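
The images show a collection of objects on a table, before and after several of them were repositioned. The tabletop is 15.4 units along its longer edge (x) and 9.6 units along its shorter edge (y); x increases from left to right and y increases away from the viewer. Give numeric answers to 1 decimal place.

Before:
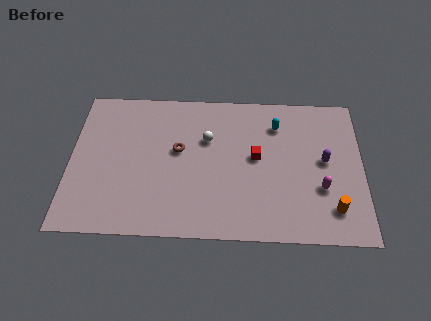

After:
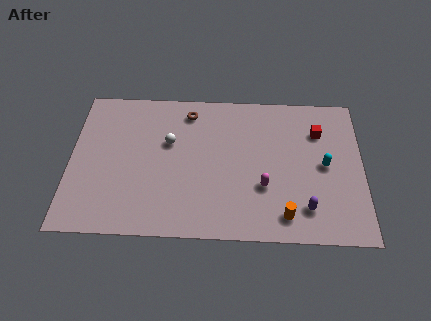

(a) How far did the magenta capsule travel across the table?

3.0

From (13.2, 3.3) to (10.2, 3.3), the magenta capsule covered √(3.0² + 0.0²) ≈ 3.0 units.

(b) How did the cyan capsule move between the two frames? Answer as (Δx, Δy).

(2.5, -2.6)

The cyan capsule was at about (10.9, 7.4) and moved to about (13.4, 4.8).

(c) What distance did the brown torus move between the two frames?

2.6

The brown torus moved from about (5.7, 5.5) to (6.2, 8.1), a distance of √(0.5² + 2.6²) ≈ 2.6.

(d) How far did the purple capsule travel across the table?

3.3

The purple capsule moved from about (13.4, 5.1) to (12.4, 2.0), a distance of √(1.0² + 3.1²) ≈ 3.3.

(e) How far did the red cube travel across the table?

3.8

From (9.8, 5.2) to (13.1, 7.0), the red cube covered √(3.3² + 1.8²) ≈ 3.8 units.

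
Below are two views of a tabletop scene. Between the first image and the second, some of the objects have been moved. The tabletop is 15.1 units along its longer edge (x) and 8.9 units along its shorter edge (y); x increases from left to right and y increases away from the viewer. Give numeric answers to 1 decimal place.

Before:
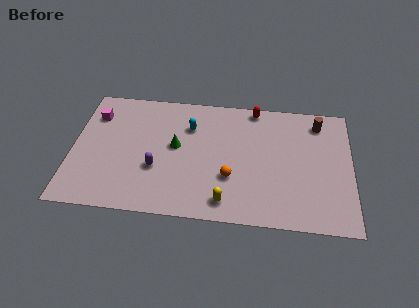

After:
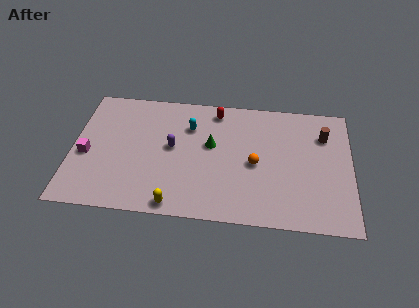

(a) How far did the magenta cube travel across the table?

2.9

From (1.1, 6.7) to (0.8, 3.8), the magenta cube covered √(0.3² + 2.9²) ≈ 2.9 units.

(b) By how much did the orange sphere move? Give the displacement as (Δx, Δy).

(1.3, 1.1)

From the two frames, the orange sphere sits at roughly (8.6, 3.0) before and (9.9, 4.1) after.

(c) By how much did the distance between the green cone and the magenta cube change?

+2.0

They were about 4.8 units apart before and 6.8 after — 2.0 units further apart.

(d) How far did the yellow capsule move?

2.7

The yellow capsule was near (8.4, 1.3) before and (5.7, 0.8) after, so it travelled √(2.7² + 0.5²) ≈ 2.7 units.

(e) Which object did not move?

the cyan capsule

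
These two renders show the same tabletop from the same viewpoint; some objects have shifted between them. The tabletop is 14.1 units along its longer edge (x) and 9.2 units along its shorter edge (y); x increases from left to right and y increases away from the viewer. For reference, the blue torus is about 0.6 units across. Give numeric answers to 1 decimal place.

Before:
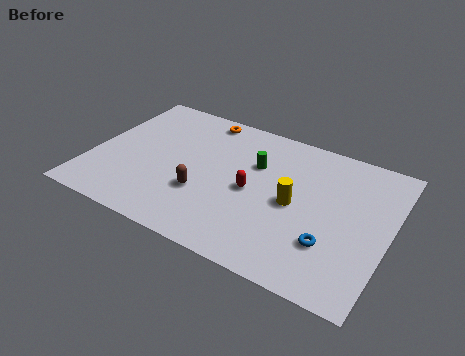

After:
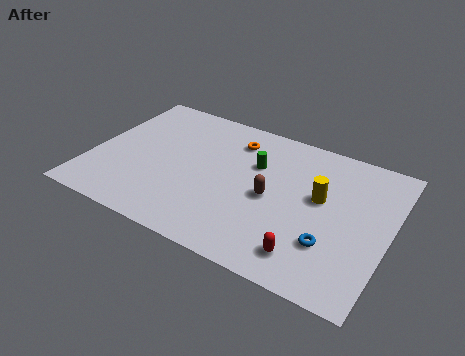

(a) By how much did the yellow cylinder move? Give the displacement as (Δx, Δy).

(1.1, 0.9)

The yellow cylinder started near (9.7, 4.4) and ended near (10.8, 5.3).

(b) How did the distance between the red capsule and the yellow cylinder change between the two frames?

+1.7

They were about 2.0 units apart before and 3.7 after — 1.7 units further apart.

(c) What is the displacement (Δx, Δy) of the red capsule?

(3.0, -2.7)

The red capsule started near (7.7, 4.3) and ended near (10.7, 1.6).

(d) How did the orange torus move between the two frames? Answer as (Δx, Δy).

(1.7, -0.9)

The orange torus was at about (4.7, 8.2) and moved to about (6.4, 7.3).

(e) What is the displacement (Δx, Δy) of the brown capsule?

(3.1, 1.2)

From the two frames, the brown capsule sits at roughly (5.5, 3.1) before and (8.6, 4.3) after.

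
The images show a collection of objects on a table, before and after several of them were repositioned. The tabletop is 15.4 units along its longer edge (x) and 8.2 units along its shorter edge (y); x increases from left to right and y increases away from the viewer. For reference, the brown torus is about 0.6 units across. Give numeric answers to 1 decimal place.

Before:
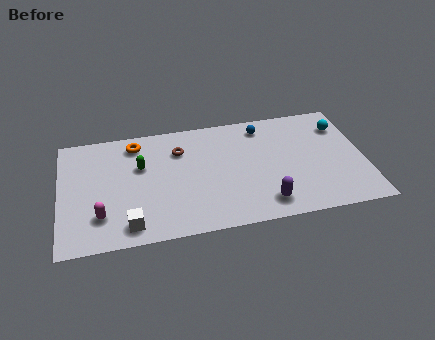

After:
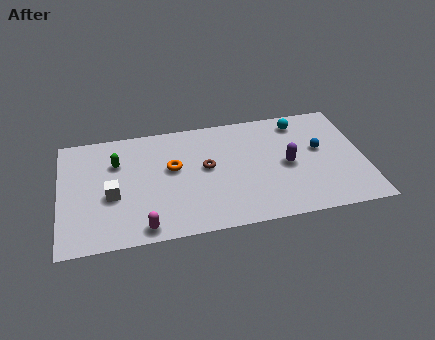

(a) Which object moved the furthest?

the blue sphere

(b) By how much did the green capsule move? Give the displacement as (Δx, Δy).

(-1.2, 0.5)

The green capsule started near (4.1, 5.2) and ended near (2.9, 5.7).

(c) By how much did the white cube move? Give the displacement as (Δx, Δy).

(-0.8, 2.2)

The white cube was at about (3.4, 1.2) and moved to about (2.6, 3.4).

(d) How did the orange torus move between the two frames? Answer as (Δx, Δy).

(1.8, -2.1)

The orange torus started near (3.9, 6.9) and ended near (5.7, 4.8).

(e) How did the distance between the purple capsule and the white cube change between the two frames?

+2.1

Before: roughly 6.8 units apart; after: 8.9. That's 2.1 units further apart.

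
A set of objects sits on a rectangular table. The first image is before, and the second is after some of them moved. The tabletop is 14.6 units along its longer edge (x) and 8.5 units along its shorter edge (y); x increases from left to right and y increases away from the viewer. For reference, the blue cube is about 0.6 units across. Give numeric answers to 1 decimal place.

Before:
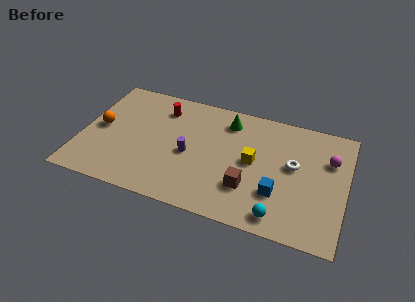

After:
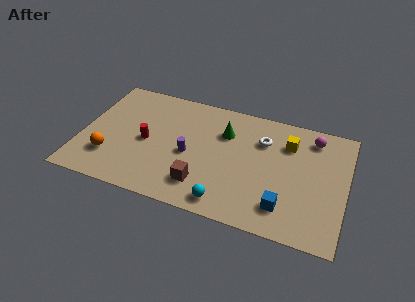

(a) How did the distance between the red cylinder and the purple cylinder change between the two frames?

-1.0

Before: roughly 3.4 units apart; after: 2.4. That's 1.0 units closer together.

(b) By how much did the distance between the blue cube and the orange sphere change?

-0.4

The distance was about 10.1 in the first image and 9.7 in the second, so they moved 0.4 units closer together.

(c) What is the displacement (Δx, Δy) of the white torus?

(-1.8, 1.3)

From the two frames, the white torus sits at roughly (11.7, 4.8) before and (9.9, 6.1) after.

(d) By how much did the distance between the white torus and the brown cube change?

+1.9

Before: roughly 3.3 units apart; after: 5.2. That's 1.9 units further apart.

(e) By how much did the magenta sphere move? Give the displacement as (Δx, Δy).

(-1.0, 1.3)

From the two frames, the magenta sphere sits at roughly (13.6, 5.8) before and (12.6, 7.1) after.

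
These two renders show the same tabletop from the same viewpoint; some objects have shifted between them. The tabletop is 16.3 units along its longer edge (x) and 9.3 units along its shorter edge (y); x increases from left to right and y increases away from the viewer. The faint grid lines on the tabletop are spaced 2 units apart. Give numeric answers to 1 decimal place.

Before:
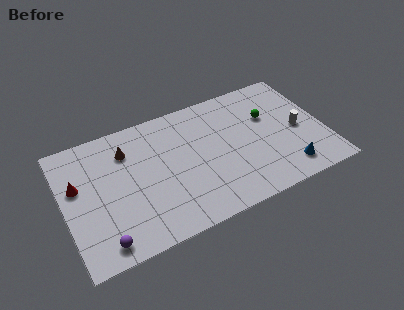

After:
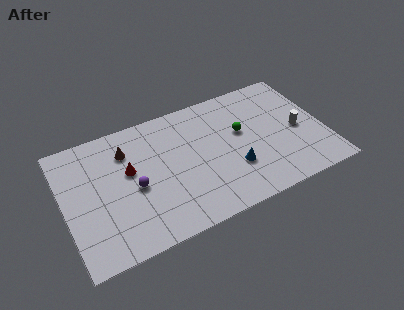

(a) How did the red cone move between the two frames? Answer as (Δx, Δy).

(3.2, -0.2)

From the two frames, the red cone sits at roughly (0.9, 5.7) before and (4.1, 5.5) after.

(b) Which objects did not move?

the white cylinder and the brown cone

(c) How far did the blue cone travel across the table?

3.5

From (13.6, 1.6) to (10.4, 3.0), the blue cone covered √(3.2² + 1.4²) ≈ 3.5 units.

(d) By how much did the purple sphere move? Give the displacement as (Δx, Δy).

(2.3, 3.0)

The purple sphere was at about (2.0, 1.2) and moved to about (4.3, 4.2).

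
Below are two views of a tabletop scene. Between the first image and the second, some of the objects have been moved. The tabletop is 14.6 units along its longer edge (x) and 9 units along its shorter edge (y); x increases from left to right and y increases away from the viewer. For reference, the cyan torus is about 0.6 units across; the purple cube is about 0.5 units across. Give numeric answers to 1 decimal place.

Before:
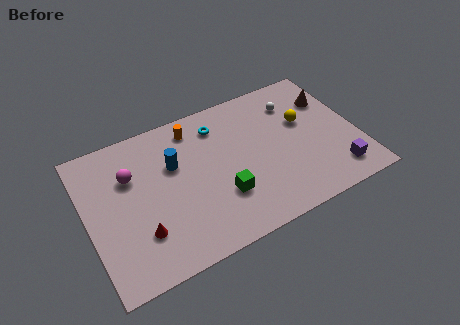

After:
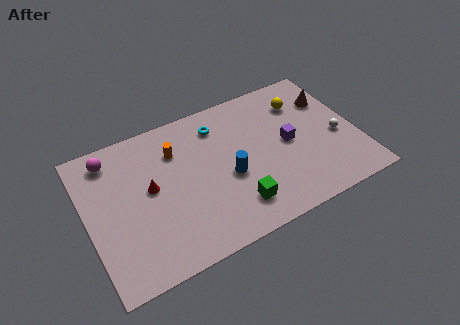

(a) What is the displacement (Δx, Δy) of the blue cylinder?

(2.7, -2.0)

From the two frames, the blue cylinder sits at roughly (4.8, 5.8) before and (7.5, 3.8) after.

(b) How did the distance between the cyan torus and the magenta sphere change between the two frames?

+0.8

The distance was about 5.0 in the first image and 5.8 in the second, so they moved 0.8 units further apart.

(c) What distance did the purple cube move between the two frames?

3.6

The purple cube was near (13.1, 1.6) before and (10.9, 4.5) after, so it travelled √(2.2² + 2.9²) ≈ 3.6 units.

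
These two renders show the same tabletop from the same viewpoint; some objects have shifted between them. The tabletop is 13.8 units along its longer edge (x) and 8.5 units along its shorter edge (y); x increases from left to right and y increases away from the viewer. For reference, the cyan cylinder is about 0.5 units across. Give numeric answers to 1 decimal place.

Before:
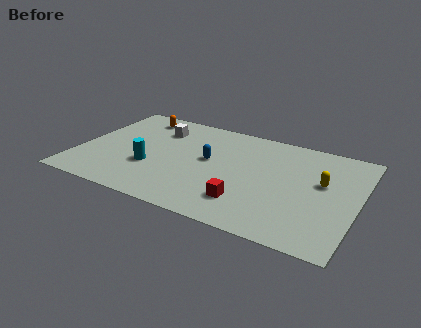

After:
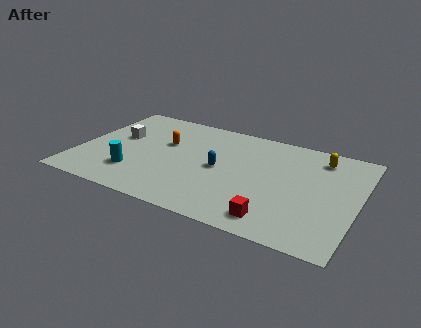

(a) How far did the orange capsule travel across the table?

2.5

The orange capsule was near (2.4, 7.2) before and (4.1, 5.3) after, so it travelled √(1.7² + 1.9²) ≈ 2.5 units.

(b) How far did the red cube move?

1.7

The red cube moved from about (8.6, 2.0) to (10.1, 1.3), a distance of √(1.5² + 0.7²) ≈ 1.7.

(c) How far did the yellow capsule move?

2.0

From (12.0, 5.0) to (11.7, 7.0), the yellow capsule covered √(0.3² + 2.0²) ≈ 2.0 units.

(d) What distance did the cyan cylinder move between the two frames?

1.1

The cyan cylinder moved from about (3.7, 3.0) to (3.0, 2.2), a distance of √(0.7² + 0.8²) ≈ 1.1.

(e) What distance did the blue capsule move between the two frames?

0.8

From (6.4, 4.7) to (7.0, 4.2), the blue capsule covered √(0.6² + 0.5²) ≈ 0.8 units.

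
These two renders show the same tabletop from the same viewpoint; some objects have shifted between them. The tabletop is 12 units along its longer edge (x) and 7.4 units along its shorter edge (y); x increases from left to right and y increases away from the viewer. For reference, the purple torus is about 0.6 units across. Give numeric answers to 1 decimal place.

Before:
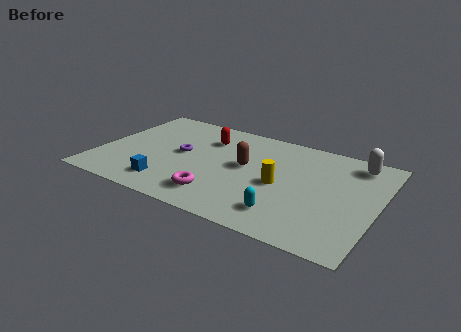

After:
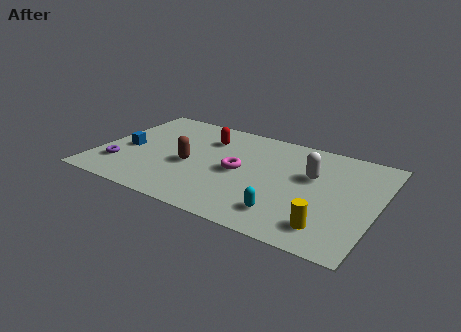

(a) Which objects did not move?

the cyan capsule and the red capsule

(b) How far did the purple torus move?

3.1

The purple torus moved from about (3.5, 3.9) to (1.1, 1.9), a distance of √(2.4² + 2.0²) ≈ 3.1.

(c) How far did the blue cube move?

2.8

From (3.3, 1.4) to (1.2, 3.3), the blue cube covered √(2.1² + 1.9²) ≈ 2.8 units.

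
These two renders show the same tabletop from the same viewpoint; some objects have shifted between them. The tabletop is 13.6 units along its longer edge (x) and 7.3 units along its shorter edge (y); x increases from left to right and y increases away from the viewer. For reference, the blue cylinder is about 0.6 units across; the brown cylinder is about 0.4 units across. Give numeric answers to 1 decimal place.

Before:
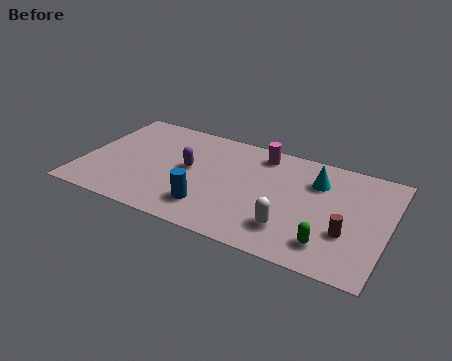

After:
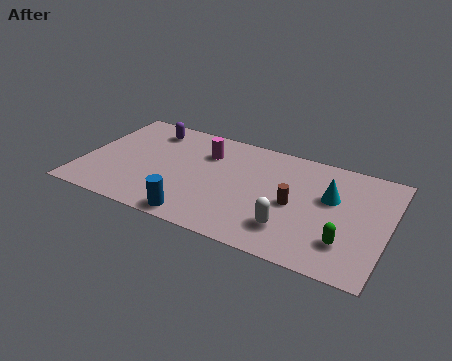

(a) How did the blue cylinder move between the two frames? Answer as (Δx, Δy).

(-0.4, -0.9)

The blue cylinder was at about (5.9, 1.7) and moved to about (5.5, 0.8).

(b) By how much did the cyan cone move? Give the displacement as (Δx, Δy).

(0.7, -0.8)

From the two frames, the cyan cone sits at roughly (10.3, 5.3) before and (11.0, 4.5) after.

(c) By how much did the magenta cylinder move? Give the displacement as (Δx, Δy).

(-2.4, -0.9)

From the two frames, the magenta cylinder sits at roughly (7.7, 6.2) before and (5.3, 5.3) after.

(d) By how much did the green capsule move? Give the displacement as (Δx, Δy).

(0.7, 0.4)

From the two frames, the green capsule sits at roughly (11.2, 1.5) before and (11.9, 1.9) after.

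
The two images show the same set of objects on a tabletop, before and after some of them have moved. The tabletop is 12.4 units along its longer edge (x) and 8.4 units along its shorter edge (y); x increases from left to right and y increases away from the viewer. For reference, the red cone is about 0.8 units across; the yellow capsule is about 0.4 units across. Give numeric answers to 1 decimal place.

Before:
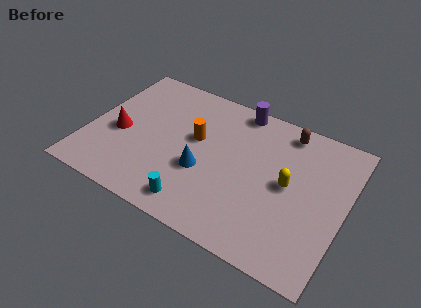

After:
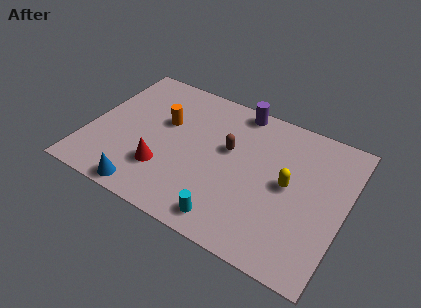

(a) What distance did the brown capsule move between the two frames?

3.4

From (9.2, 7.3) to (6.7, 5.0), the brown capsule covered √(2.5² + 2.3²) ≈ 3.4 units.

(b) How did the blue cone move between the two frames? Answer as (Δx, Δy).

(-2.4, -2.4)

From the two frames, the blue cone sits at roughly (5.7, 3.2) before and (3.3, 0.8) after.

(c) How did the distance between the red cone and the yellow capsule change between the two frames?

-2.1

Before: roughly 8.2 units apart; after: 6.1. That's 2.1 units closer together.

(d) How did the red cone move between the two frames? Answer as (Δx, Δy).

(2.4, -1.2)

The red cone started near (1.5, 3.6) and ended near (3.9, 2.4).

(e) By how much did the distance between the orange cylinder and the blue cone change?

+2.6

Before: roughly 1.8 units apart; after: 4.4. That's 2.6 units further apart.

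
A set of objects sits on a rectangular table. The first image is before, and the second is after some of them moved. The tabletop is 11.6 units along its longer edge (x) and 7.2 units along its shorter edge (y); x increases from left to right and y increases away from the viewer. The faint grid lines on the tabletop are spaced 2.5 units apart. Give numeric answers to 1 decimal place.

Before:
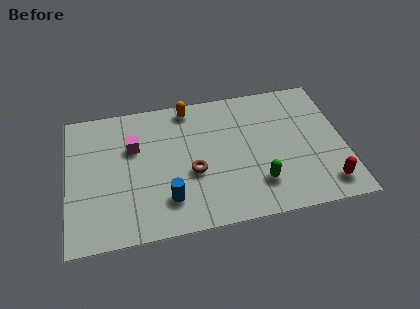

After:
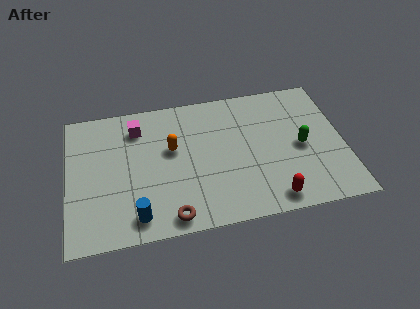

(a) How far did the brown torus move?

2.3

From (5.2, 2.9) to (4.2, 0.8), the brown torus covered √(1.0² + 2.1²) ≈ 2.3 units.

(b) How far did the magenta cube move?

1.0

The magenta cube moved from about (2.8, 4.7) to (3.0, 5.7), a distance of √(0.2² + 1.0²) ≈ 1.0.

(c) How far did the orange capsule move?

2.2

The orange capsule was near (5.2, 6.4) before and (4.4, 4.3) after, so it travelled √(0.8² + 2.1²) ≈ 2.2 units.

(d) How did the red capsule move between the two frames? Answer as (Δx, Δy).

(-2.3, -0.3)

From the two frames, the red capsule sits at roughly (10.7, 1.2) before and (8.4, 0.9) after.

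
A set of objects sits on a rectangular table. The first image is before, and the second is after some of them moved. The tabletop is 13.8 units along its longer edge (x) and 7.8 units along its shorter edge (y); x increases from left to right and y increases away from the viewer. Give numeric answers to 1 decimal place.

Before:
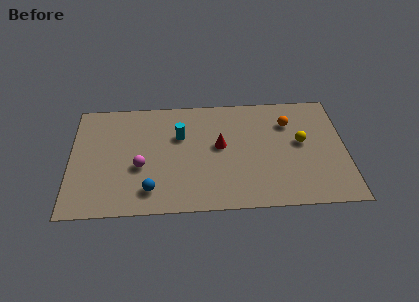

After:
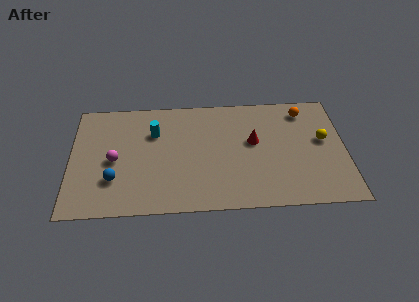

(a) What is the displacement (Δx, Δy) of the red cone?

(1.7, 0.2)

From the two frames, the red cone sits at roughly (7.5, 4.3) before and (9.2, 4.5) after.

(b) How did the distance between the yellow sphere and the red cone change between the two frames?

-0.6

They were about 4.1 units apart before and 3.5 after — 0.6 units closer together.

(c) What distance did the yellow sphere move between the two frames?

1.1

From (11.6, 4.3) to (12.7, 4.4), the yellow sphere covered √(1.1² + 0.1²) ≈ 1.1 units.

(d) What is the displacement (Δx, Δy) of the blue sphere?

(-1.8, 0.8)

From the two frames, the blue sphere sits at roughly (4.0, 1.5) before and (2.2, 2.3) after.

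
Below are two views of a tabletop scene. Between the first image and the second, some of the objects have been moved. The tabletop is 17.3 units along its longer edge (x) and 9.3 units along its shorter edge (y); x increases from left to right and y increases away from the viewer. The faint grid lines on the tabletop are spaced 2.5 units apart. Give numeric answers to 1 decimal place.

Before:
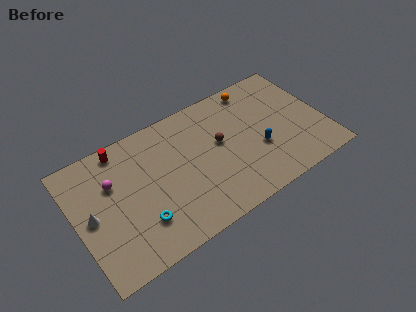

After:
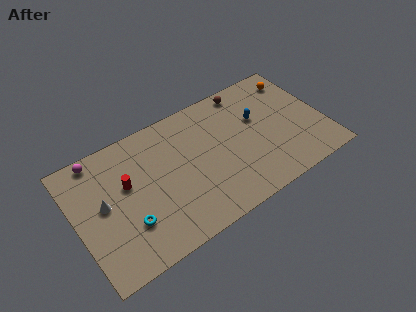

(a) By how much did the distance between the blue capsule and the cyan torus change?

+1.5

They were about 8.6 units apart before and 10.1 after — 1.5 units further apart.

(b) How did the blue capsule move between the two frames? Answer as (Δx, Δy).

(0.3, 2.3)

The blue capsule started near (12.6, 3.5) and ended near (12.9, 5.8).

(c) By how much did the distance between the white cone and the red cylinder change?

-2.7

Before: roughly 4.5 units apart; after: 1.8. That's 2.7 units closer together.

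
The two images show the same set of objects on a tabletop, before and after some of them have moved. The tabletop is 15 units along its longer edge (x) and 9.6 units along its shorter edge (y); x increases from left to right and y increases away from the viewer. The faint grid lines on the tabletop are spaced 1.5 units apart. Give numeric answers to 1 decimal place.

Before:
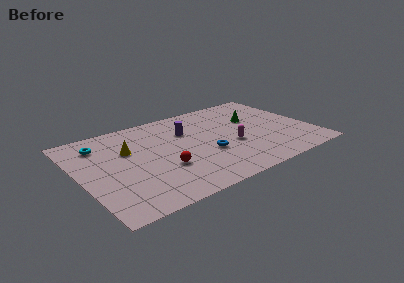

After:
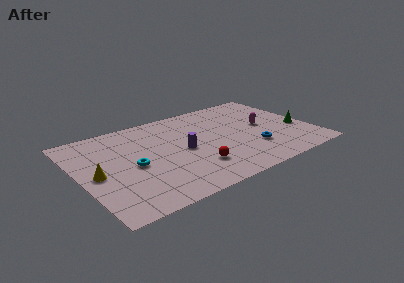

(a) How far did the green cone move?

3.5

The green cone moved from about (11.6, 6.1) to (14.2, 3.7), a distance of √(2.6² + 2.4²) ≈ 3.5.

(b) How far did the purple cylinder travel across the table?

2.1

The purple cylinder was near (7.2, 6.6) before and (6.6, 4.6) after, so it travelled √(0.6² + 2.0²) ≈ 2.1 units.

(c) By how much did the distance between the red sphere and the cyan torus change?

-1.3

The distance was about 5.5 in the first image and 4.2 in the second, so they moved 1.3 units closer together.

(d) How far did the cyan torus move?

3.6

The cyan torus moved from about (1.7, 7.6) to (3.3, 4.4), a distance of √(1.6² + 3.2²) ≈ 3.6.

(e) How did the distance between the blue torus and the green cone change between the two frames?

-1.0

Before: roughly 4.4 units apart; after: 3.4. That's 1.0 units closer together.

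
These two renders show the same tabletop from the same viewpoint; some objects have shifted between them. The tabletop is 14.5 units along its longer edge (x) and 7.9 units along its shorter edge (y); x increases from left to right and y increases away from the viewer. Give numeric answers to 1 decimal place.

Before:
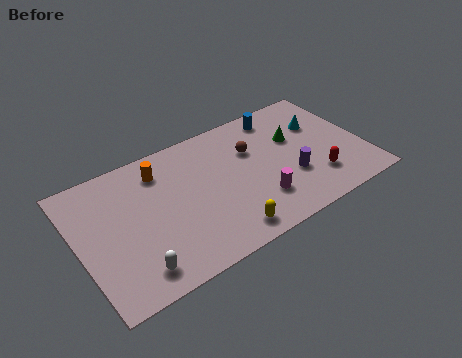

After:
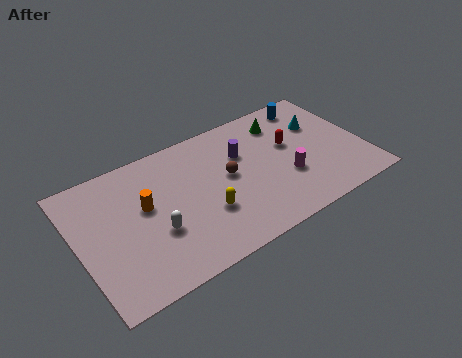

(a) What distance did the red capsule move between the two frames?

2.8

The red capsule moved from about (11.8, 2.0) to (10.9, 4.7), a distance of √(0.9² + 2.7²) ≈ 2.8.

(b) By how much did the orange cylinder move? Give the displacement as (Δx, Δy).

(-1.0, -1.7)

From the two frames, the orange cylinder sits at roughly (4.4, 6.3) before and (3.4, 4.6) after.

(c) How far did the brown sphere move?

1.7

The brown sphere moved from about (9.0, 5.3) to (7.6, 4.3), a distance of √(1.4² + 1.0²) ≈ 1.7.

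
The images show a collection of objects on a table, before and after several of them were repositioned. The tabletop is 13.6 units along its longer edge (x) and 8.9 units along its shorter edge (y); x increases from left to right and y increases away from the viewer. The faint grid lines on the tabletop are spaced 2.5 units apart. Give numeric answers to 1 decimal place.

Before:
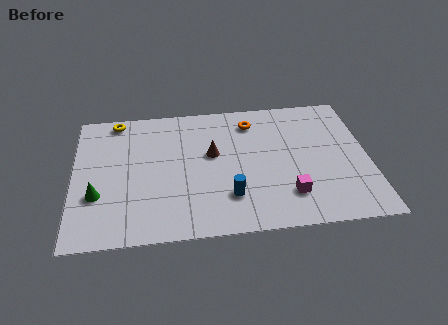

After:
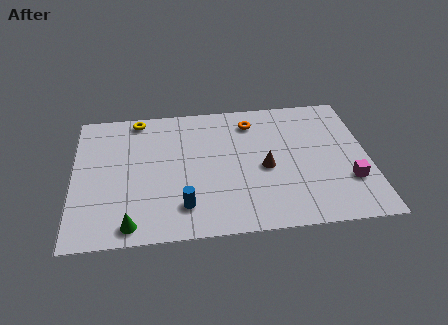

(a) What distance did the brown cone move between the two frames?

2.7

The brown cone moved from about (6.4, 5.2) to (8.8, 4.0), a distance of √(2.4² + 1.2²) ≈ 2.7.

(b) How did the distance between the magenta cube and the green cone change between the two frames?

+1.4

Before: roughly 8.7 units apart; after: 10.1. That's 1.4 units further apart.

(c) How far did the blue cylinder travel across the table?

2.1

The blue cylinder moved from about (7.1, 2.3) to (5.0, 1.9), a distance of √(2.1² + 0.4²) ≈ 2.1.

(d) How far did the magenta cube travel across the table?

2.9

From (9.8, 2.1) to (12.6, 2.7), the magenta cube covered √(2.8² + 0.6²) ≈ 2.9 units.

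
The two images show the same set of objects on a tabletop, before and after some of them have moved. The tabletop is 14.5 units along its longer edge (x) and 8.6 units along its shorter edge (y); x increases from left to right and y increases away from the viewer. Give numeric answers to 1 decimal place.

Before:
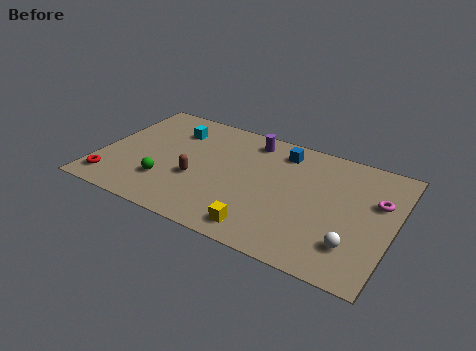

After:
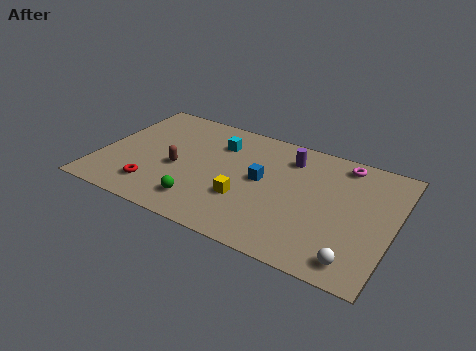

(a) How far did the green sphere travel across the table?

2.0

The green sphere moved from about (3.5, 2.4) to (5.4, 1.7), a distance of √(1.9² + 0.7²) ≈ 2.0.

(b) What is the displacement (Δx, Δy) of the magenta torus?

(-1.9, 2.0)

From the two frames, the magenta torus sits at roughly (13.6, 5.5) before and (11.7, 7.5) after.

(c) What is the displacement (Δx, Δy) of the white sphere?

(0.2, -0.9)

The white sphere started near (12.8, 2.1) and ended near (13.0, 1.2).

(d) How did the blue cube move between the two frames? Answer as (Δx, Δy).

(-0.7, -2.5)

The blue cube started near (8.7, 7.1) and ended near (8.0, 4.6).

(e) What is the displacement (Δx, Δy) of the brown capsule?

(-1.0, 0.4)

From the two frames, the brown capsule sits at roughly (4.9, 3.3) before and (3.9, 3.7) after.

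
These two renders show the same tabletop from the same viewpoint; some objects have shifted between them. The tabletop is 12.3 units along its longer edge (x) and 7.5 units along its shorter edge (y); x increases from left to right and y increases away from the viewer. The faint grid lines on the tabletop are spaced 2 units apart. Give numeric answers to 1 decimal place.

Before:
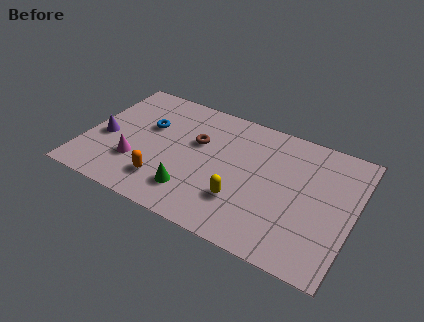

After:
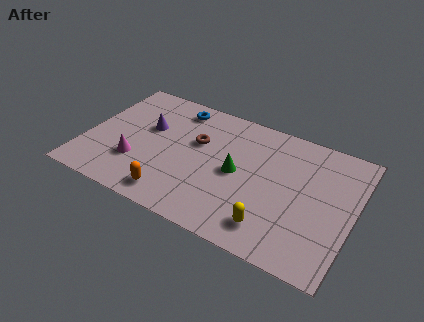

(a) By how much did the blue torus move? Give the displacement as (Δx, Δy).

(1.1, 1.7)

The blue torus was at about (2.7, 4.7) and moved to about (3.8, 6.4).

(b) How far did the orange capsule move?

0.8

The orange capsule was near (3.9, 1.7) before and (4.4, 1.1) after, so it travelled √(0.5² + 0.6²) ≈ 0.8 units.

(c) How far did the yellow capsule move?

1.7

The yellow capsule was near (7.4, 2.2) before and (8.9, 1.4) after, so it travelled √(1.5² + 0.8²) ≈ 1.7 units.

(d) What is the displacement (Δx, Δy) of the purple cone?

(1.8, 1.4)

The purple cone started near (0.9, 3.2) and ended near (2.7, 4.6).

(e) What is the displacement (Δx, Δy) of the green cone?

(1.8, 2.0)

The green cone started near (5.2, 1.7) and ended near (7.0, 3.7).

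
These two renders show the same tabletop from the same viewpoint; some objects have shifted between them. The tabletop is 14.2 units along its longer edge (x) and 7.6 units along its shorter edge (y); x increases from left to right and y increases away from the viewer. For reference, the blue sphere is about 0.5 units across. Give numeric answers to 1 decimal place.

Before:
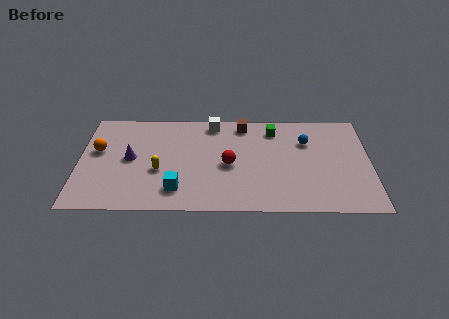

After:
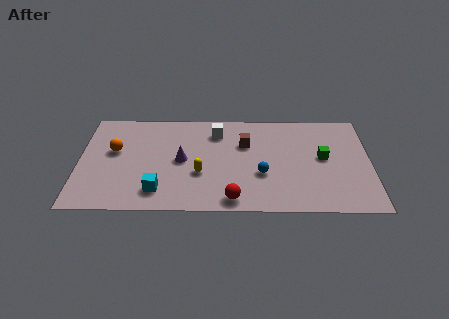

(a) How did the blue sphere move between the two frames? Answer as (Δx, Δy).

(-2.2, -2.5)

The blue sphere started near (11.1, 5.3) and ended near (8.9, 2.8).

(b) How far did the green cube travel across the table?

3.2

The green cube moved from about (9.5, 6.2) to (11.9, 4.1), a distance of √(2.4² + 2.1²) ≈ 3.2.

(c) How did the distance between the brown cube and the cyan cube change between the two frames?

-0.4

Before: roughly 5.9 units apart; after: 5.5. That's 0.4 units closer together.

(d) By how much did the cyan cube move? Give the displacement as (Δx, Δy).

(-0.9, -0.1)

From the two frames, the cyan cube sits at roughly (4.8, 1.6) before and (3.9, 1.5) after.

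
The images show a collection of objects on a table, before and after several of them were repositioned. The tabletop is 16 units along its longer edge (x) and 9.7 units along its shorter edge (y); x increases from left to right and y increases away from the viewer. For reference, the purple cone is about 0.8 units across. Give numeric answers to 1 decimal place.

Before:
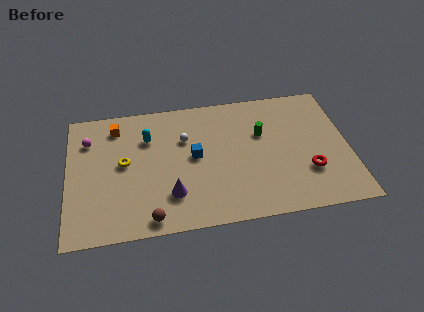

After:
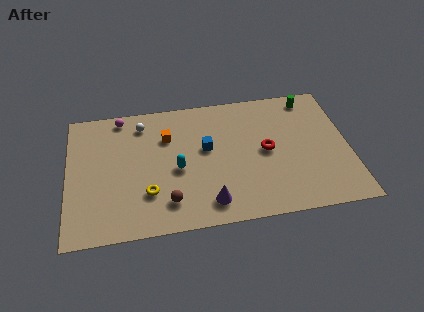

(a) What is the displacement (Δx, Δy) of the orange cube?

(2.9, -1.2)

From the two frames, the orange cube sits at roughly (2.8, 8.0) before and (5.7, 6.8) after.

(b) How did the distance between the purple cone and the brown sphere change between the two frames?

+0.4

Before: roughly 1.9 units apart; after: 2.3. That's 0.4 units further apart.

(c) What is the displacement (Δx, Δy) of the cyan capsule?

(1.6, -2.6)

The cyan capsule started near (4.6, 6.9) and ended near (6.2, 4.3).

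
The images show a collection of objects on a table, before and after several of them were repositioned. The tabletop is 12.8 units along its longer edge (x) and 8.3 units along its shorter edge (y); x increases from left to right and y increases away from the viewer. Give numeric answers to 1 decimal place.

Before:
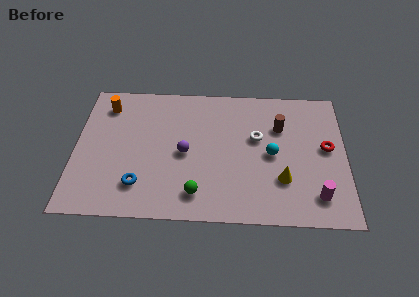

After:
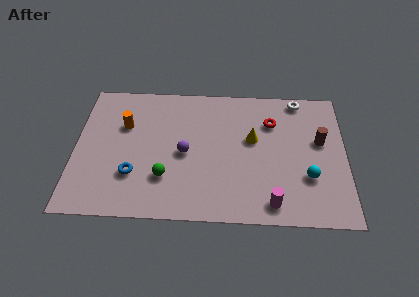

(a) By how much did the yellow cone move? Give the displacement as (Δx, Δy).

(-1.4, 2.4)

The yellow cone was at about (9.8, 2.5) and moved to about (8.4, 4.9).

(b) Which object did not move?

the purple sphere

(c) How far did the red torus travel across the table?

3.0

The red torus was near (11.9, 4.5) before and (9.3, 6.0) after, so it travelled √(2.6² + 1.5²) ≈ 3.0 units.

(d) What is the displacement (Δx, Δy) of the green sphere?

(-1.5, 0.9)

From the two frames, the green sphere sits at roughly (5.8, 1.5) before and (4.3, 2.4) after.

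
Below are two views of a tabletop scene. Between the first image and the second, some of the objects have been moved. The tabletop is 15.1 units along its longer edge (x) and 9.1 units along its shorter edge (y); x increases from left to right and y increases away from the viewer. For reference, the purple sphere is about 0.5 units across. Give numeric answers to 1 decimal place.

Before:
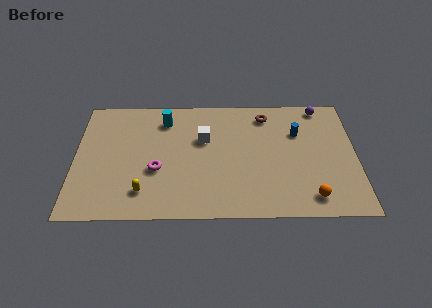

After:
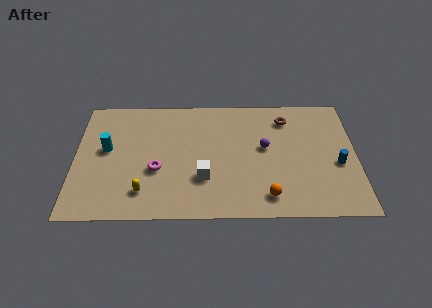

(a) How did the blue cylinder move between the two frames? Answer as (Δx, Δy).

(2.1, -2.4)

The blue cylinder was at about (12.0, 6.2) and moved to about (14.1, 3.8).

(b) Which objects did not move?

the yellow capsule and the magenta torus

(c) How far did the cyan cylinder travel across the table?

3.8

The cyan cylinder moved from about (4.8, 7.3) to (1.7, 5.1), a distance of √(3.1² + 2.2²) ≈ 3.8.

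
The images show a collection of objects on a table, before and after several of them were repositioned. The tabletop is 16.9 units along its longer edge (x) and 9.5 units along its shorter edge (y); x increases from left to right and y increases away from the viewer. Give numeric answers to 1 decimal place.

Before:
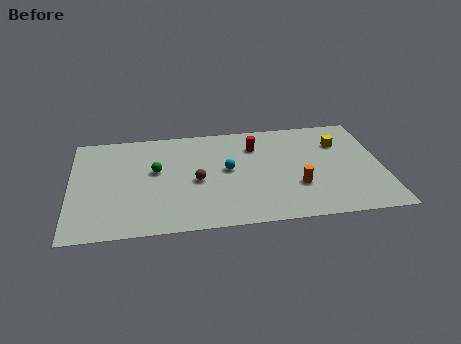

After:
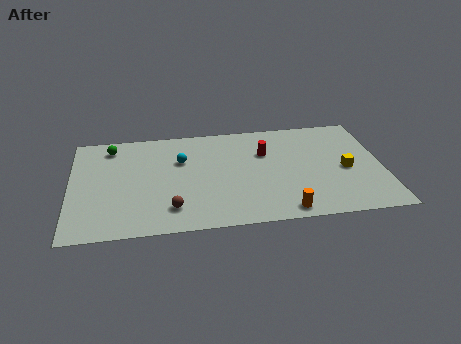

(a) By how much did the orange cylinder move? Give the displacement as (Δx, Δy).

(-0.8, -2.1)

The orange cylinder started near (12.2, 3.1) and ended near (11.4, 1.0).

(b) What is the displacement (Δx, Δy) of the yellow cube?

(0.2, -2.5)

From the two frames, the yellow cube sits at roughly (14.7, 6.8) before and (14.9, 4.3) after.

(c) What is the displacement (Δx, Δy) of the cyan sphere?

(-2.5, 1.2)

The cyan sphere started near (8.5, 5.1) and ended near (6.0, 6.3).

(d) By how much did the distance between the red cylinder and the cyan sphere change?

+2.0

The distance was about 2.6 in the first image and 4.6 in the second, so they moved 2.0 units further apart.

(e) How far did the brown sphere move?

2.7

The brown sphere moved from about (6.8, 4.3) to (5.4, 2.0), a distance of √(1.4² + 2.3²) ≈ 2.7.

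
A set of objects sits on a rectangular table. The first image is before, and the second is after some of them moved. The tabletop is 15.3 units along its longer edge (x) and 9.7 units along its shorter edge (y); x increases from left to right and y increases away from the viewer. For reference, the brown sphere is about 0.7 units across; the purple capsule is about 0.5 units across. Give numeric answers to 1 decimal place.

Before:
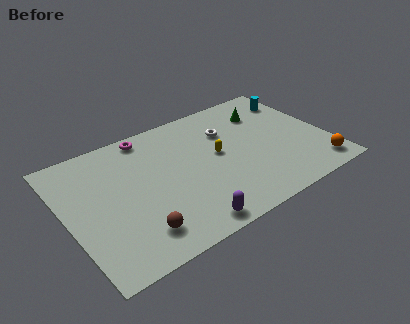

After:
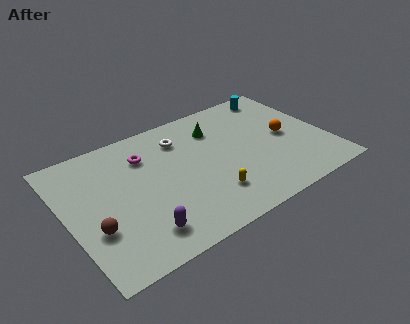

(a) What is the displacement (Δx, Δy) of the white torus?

(-2.7, 0.7)

From the two frames, the white torus sits at roughly (9.8, 6.8) before and (7.1, 7.5) after.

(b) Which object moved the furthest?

the orange sphere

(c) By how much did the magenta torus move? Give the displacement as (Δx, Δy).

(-0.4, -1.5)

The magenta torus started near (5.3, 8.7) and ended near (4.9, 7.2).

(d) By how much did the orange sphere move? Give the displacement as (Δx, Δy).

(-1.2, 3.4)

The orange sphere was at about (14.2, 1.4) and moved to about (13.0, 4.8).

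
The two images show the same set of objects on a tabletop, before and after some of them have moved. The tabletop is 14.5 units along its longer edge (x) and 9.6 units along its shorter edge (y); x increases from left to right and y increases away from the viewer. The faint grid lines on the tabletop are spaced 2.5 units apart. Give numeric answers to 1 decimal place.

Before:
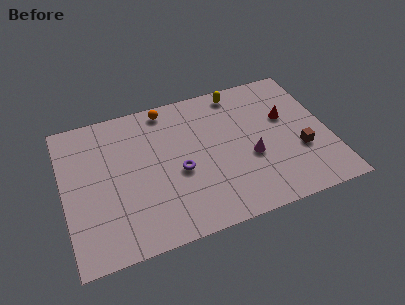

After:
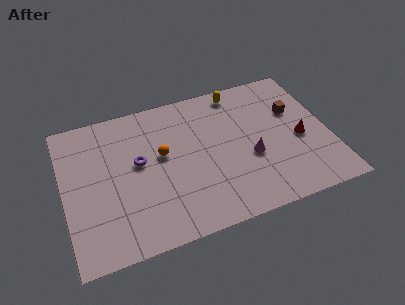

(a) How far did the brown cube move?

2.8

From (12.8, 3.4) to (12.8, 6.2), the brown cube covered √(0.0² + 2.8²) ≈ 2.8 units.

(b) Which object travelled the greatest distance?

the orange sphere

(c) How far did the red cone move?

1.8

The red cone moved from about (12.3, 5.9) to (12.9, 4.2), a distance of √(0.6² + 1.7²) ≈ 1.8.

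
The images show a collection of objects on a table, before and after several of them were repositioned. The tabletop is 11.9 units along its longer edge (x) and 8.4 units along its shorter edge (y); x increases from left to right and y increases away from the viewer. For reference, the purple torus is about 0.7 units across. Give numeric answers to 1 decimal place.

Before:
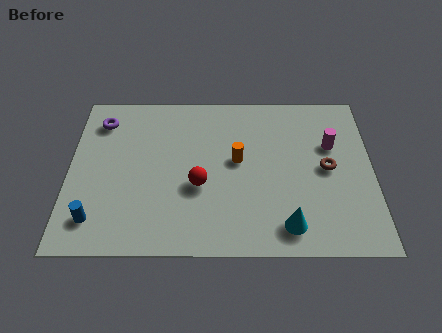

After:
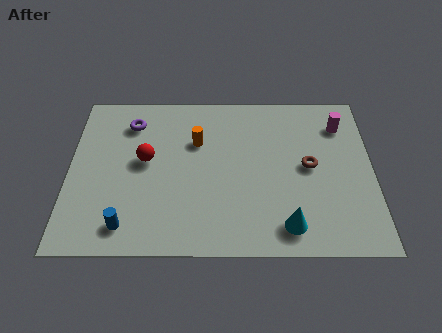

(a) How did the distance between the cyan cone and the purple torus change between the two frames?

-1.0

They were about 9.1 units apart before and 8.1 after — 1.0 units closer together.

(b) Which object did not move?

the cyan cone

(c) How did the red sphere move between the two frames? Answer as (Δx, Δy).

(-2.1, 1.3)

The red sphere started near (5.1, 3.3) and ended near (3.0, 4.6).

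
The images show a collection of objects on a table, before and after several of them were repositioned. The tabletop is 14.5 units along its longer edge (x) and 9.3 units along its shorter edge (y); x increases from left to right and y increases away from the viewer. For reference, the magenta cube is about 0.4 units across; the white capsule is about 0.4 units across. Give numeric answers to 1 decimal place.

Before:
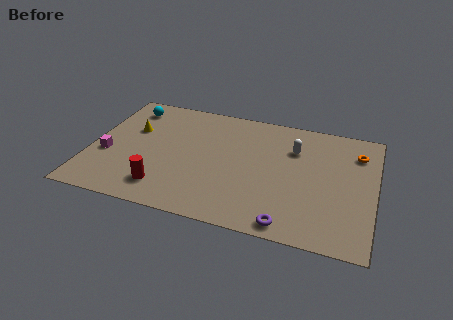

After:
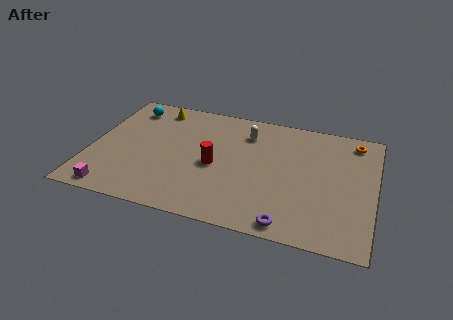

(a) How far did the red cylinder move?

3.4

The red cylinder moved from about (4.0, 1.8) to (6.4, 4.2), a distance of √(2.4² + 2.4²) ≈ 3.4.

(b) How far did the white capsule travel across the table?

2.6

The white capsule was near (10.3, 6.6) before and (7.8, 7.2) after, so it travelled √(2.5² + 0.6²) ≈ 2.6 units.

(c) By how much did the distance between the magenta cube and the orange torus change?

+0.7

The distance was about 13.1 in the first image and 13.8 in the second, so they moved 0.7 units further apart.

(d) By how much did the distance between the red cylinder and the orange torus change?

-3.0

They were about 10.9 units apart before and 7.9 after — 3.0 units closer together.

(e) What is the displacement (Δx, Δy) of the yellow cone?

(1.0, 2.1)

From the two frames, the yellow cone sits at roughly (2.0, 5.9) before and (3.0, 8.0) after.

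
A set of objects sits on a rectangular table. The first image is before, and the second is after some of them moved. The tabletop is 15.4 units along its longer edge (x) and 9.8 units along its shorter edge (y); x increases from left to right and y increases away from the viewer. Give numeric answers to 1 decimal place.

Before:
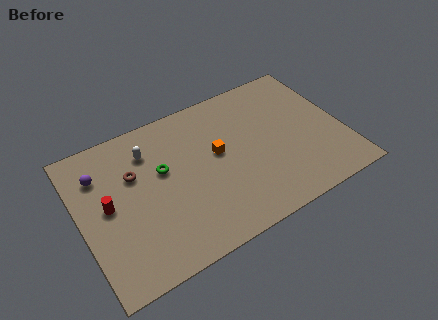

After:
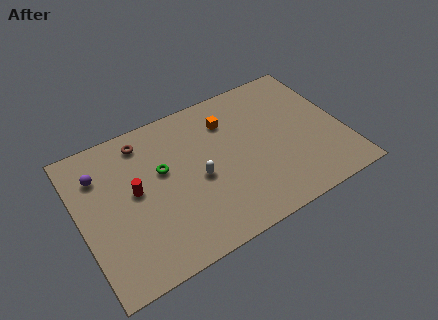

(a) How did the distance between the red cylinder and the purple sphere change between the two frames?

+0.5

The distance was about 2.2 in the first image and 2.7 in the second, so they moved 0.5 units further apart.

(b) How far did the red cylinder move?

1.6

From (1.6, 5.1) to (3.2, 5.3), the red cylinder covered √(1.6² + 0.2²) ≈ 1.6 units.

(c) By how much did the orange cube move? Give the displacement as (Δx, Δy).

(0.9, 1.9)

From the two frames, the orange cube sits at roughly (8.1, 5.5) before and (9.0, 7.4) after.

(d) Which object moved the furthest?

the white capsule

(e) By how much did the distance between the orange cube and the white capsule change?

-0.6

The distance was about 4.3 in the first image and 3.7 in the second, so they moved 0.6 units closer together.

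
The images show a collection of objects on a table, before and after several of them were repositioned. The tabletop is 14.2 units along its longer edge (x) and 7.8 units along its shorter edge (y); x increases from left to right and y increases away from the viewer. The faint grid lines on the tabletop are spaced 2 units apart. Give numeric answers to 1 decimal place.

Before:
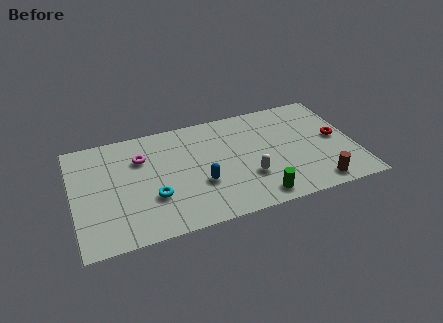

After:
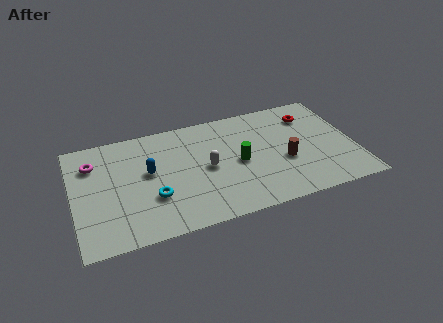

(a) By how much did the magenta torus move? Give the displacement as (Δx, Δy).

(-2.4, 0.3)

The magenta torus started near (3.5, 5.5) and ended near (1.1, 5.8).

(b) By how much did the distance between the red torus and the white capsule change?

+1.1

Before: roughly 4.8 units apart; after: 5.9. That's 1.1 units further apart.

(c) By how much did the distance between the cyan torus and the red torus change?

-0.5

Before: roughly 9.5 units apart; after: 9.0. That's 0.5 units closer together.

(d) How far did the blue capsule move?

3.0

From (6.3, 2.8) to (3.8, 4.4), the blue capsule covered √(2.5² + 1.6²) ≈ 3.0 units.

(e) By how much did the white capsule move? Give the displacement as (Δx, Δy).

(-2.0, 1.3)

From the two frames, the white capsule sits at roughly (8.7, 2.5) before and (6.7, 3.8) after.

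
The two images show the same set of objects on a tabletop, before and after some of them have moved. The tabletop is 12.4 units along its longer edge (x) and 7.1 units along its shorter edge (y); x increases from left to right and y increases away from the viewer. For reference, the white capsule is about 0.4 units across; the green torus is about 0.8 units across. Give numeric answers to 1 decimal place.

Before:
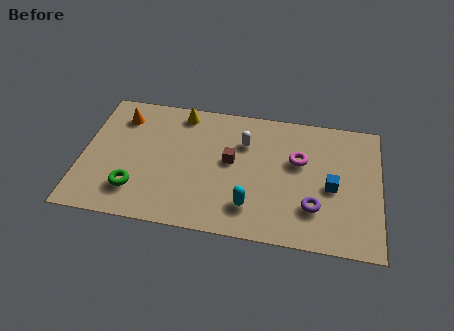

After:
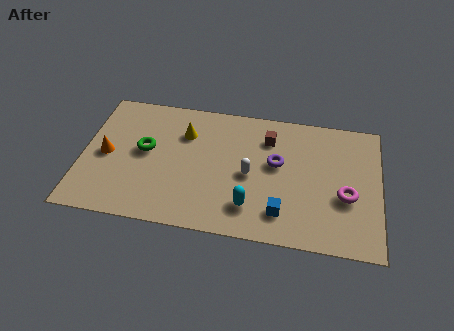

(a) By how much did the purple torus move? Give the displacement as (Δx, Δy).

(-1.6, 2.1)

The purple torus was at about (9.7, 2.0) and moved to about (8.1, 4.1).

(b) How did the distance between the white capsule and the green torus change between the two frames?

-1.1

The distance was about 5.5 in the first image and 4.4 in the second, so they moved 1.1 units closer together.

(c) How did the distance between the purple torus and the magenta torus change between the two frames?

+0.7

Before: roughly 2.5 units apart; after: 3.2. That's 0.7 units further apart.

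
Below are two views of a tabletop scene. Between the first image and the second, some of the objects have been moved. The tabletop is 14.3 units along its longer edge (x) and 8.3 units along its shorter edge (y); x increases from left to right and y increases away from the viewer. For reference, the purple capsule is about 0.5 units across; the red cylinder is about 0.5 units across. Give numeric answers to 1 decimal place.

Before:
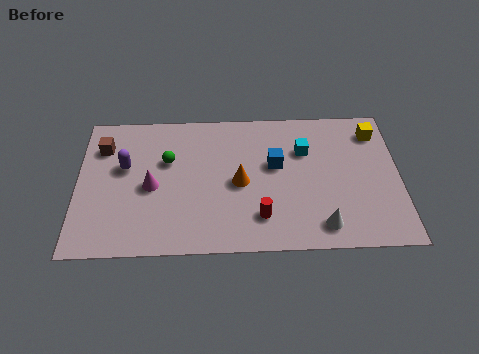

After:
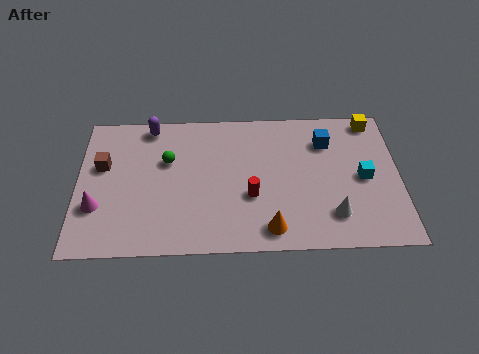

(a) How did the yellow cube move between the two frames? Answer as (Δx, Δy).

(-0.1, 0.7)

The yellow cube started near (13.3, 6.7) and ended near (13.2, 7.4).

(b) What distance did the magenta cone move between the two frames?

2.6

The magenta cone moved from about (3.3, 3.8) to (0.9, 2.7), a distance of √(2.4² + 1.1²) ≈ 2.6.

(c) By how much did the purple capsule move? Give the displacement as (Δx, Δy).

(1.1, 2.4)

From the two frames, the purple capsule sits at roughly (2.1, 5.0) before and (3.2, 7.4) after.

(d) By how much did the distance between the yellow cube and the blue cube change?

-2.4

They were about 4.8 units apart before and 2.4 after — 2.4 units closer together.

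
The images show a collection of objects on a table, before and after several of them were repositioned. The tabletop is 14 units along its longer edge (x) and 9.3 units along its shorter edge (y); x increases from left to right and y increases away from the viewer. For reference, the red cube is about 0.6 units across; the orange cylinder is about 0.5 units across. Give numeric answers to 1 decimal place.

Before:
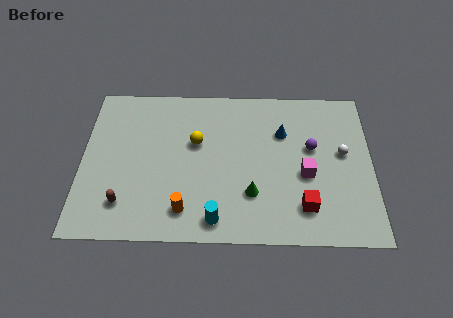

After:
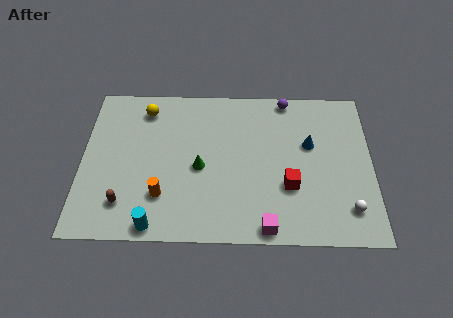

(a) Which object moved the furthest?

the magenta cube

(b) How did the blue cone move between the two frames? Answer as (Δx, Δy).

(1.3, -0.7)

The blue cone started near (9.7, 6.4) and ended near (11.0, 5.7).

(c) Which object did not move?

the brown capsule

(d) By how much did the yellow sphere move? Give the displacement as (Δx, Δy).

(-2.5, 2.0)

From the two frames, the yellow sphere sits at roughly (5.5, 5.7) before and (3.0, 7.7) after.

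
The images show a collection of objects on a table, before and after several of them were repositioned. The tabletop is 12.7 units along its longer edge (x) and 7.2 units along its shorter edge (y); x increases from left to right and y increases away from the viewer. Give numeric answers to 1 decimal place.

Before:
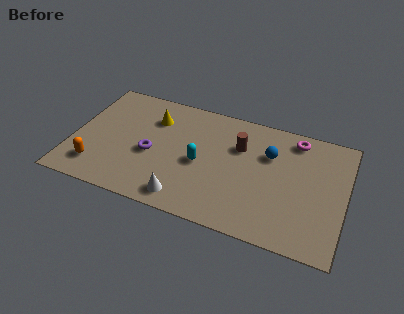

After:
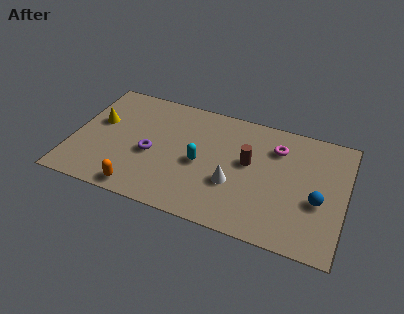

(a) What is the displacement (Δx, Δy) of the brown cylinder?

(0.5, -0.8)

The brown cylinder was at about (7.7, 4.9) and moved to about (8.2, 4.1).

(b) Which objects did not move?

the purple torus and the cyan capsule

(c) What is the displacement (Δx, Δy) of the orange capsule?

(2.1, -0.7)

The orange capsule started near (1.3, 1.5) and ended near (3.4, 0.8).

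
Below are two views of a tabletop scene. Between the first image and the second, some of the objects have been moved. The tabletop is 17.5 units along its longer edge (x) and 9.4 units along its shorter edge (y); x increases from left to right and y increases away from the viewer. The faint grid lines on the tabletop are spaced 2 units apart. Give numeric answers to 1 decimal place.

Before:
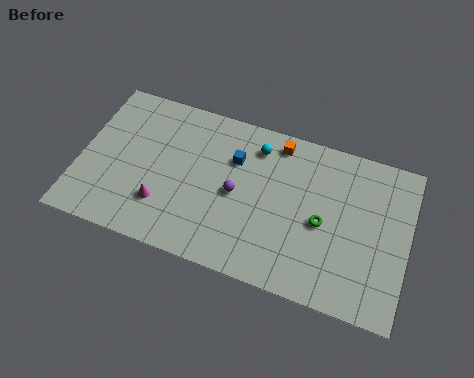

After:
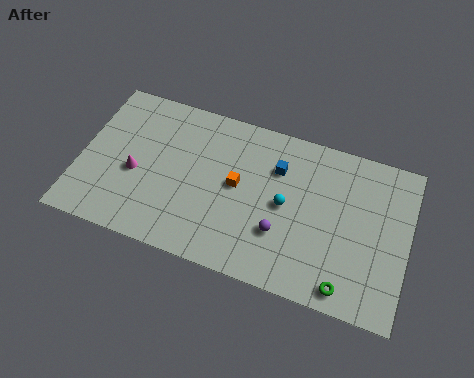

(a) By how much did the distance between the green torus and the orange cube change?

+2.5

Before: roughly 4.7 units apart; after: 7.2. That's 2.5 units further apart.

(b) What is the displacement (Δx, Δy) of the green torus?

(1.5, -3.2)

The green torus was at about (13.0, 4.3) and moved to about (14.5, 1.1).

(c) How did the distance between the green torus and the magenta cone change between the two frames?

+3.3

Before: roughly 8.6 units apart; after: 11.9. That's 3.3 units further apart.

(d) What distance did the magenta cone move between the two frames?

2.1

The magenta cone moved from about (4.6, 2.6) to (3.0, 4.0), a distance of √(1.6² + 1.4²) ≈ 2.1.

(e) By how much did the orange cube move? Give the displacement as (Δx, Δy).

(-1.9, -3.2)

The orange cube started near (10.3, 8.2) and ended near (8.4, 5.0).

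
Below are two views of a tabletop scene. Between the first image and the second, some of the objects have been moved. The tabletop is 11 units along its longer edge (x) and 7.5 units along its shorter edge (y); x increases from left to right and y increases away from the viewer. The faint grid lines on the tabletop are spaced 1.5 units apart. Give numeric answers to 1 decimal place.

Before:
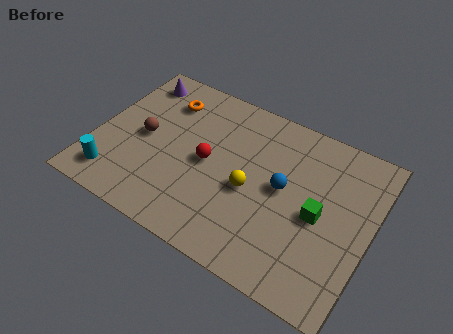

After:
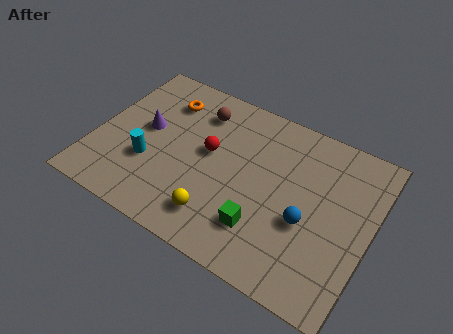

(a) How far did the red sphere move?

0.5

The red sphere was near (4.5, 3.7) before and (4.5, 4.2) after, so it travelled √(0.0² + 0.5²) ≈ 0.5 units.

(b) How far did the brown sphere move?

2.9

The brown sphere was near (1.9, 3.7) before and (3.8, 5.9) after, so it travelled √(1.9² + 2.2²) ≈ 2.9 units.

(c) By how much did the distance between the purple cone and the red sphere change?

-1.7

Before: roughly 4.3 units apart; after: 2.6. That's 1.7 units closer together.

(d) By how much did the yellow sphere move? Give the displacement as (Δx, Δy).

(-1.0, -1.8)

The yellow sphere started near (6.3, 3.3) and ended near (5.3, 1.5).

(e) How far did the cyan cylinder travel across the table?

1.8

The cyan cylinder was near (1.1, 1.3) before and (2.3, 2.6) after, so it travelled √(1.2² + 1.3²) ≈ 1.8 units.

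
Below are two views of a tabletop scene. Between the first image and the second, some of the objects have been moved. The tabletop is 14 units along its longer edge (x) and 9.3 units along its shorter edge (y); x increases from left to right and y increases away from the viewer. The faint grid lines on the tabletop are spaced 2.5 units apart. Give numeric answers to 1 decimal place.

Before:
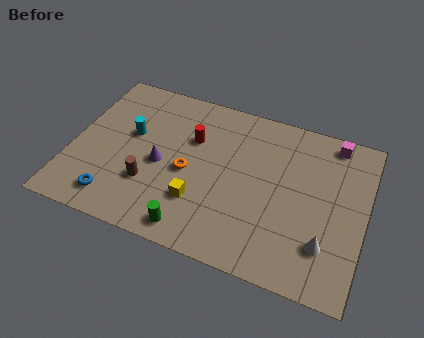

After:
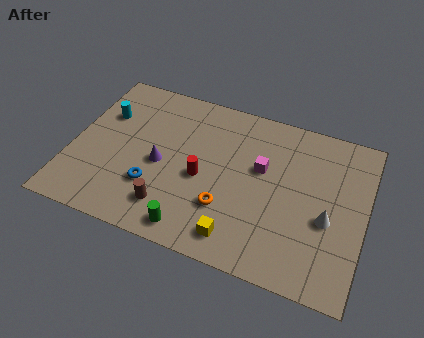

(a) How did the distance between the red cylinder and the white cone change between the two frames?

-1.7

Before: roughly 7.7 units apart; after: 6.0. That's 1.7 units closer together.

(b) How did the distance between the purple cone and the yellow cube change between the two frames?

+2.4

They were about 2.5 units apart before and 4.9 after — 2.4 units further apart.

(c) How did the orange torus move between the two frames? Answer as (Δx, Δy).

(2.0, -1.4)

From the two frames, the orange torus sits at roughly (5.6, 4.2) before and (7.6, 2.8) after.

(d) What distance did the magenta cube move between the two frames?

4.2

The magenta cube was near (12.2, 8.3) before and (9.0, 5.6) after, so it travelled √(3.2² + 2.7²) ≈ 4.2 units.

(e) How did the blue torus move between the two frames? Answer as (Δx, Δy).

(1.7, 1.3)

The blue torus was at about (2.4, 1.5) and moved to about (4.1, 2.8).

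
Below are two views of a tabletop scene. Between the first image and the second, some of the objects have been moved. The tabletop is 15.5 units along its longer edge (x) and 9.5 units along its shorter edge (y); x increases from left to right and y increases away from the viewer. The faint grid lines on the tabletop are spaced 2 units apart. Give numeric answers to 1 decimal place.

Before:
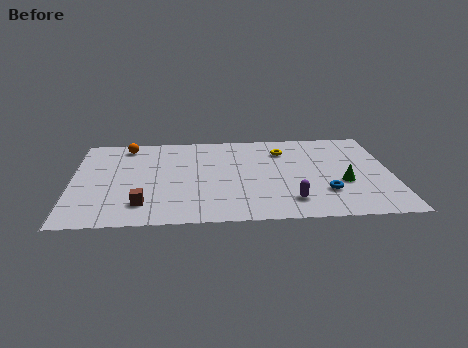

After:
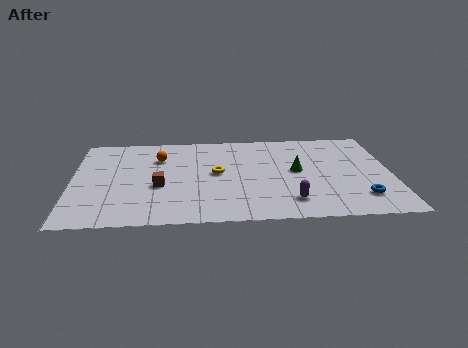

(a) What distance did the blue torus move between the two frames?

1.8

From (12.2, 2.7) to (13.9, 2.1), the blue torus covered √(1.7² + 0.6²) ≈ 1.8 units.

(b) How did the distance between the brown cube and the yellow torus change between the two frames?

-5.6

They were about 8.6 units apart before and 3.0 after — 5.6 units closer together.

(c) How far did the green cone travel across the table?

2.6

The green cone was near (13.1, 3.6) before and (10.9, 5.0) after, so it travelled √(2.2² + 1.4²) ≈ 2.6 units.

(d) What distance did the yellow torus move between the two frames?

4.0

The yellow torus was near (10.3, 7.2) before and (7.0, 5.0) after, so it travelled √(3.3² + 2.2²) ≈ 4.0 units.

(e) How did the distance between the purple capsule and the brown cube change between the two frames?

-0.5

Before: roughly 7.1 units apart; after: 6.6. That's 0.5 units closer together.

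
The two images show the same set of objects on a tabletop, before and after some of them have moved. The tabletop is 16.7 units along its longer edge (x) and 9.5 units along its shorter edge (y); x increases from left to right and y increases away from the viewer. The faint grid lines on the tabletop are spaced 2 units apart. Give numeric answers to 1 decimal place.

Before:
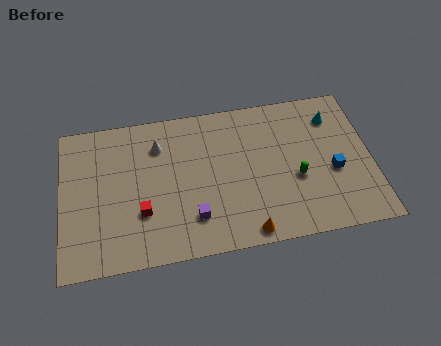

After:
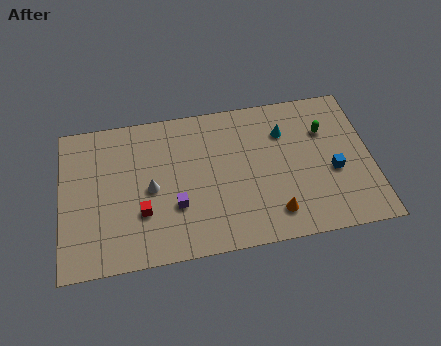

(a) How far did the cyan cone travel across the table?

2.7

The cyan cone was near (14.8, 7.4) before and (12.1, 6.9) after, so it travelled √(2.7² + 0.5²) ≈ 2.7 units.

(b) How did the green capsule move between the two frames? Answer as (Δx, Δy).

(1.7, 2.8)

The green capsule was at about (12.6, 3.8) and moved to about (14.3, 6.6).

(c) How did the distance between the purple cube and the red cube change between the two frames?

-1.0

The distance was about 2.8 in the first image and 1.8 in the second, so they moved 1.0 units closer together.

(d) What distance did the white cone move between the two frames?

2.7

From (5.3, 7.2) to (4.8, 4.5), the white cone covered √(0.5² + 2.7²) ≈ 2.7 units.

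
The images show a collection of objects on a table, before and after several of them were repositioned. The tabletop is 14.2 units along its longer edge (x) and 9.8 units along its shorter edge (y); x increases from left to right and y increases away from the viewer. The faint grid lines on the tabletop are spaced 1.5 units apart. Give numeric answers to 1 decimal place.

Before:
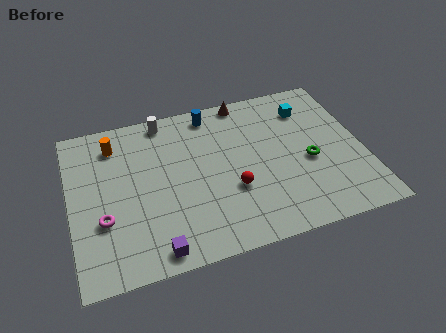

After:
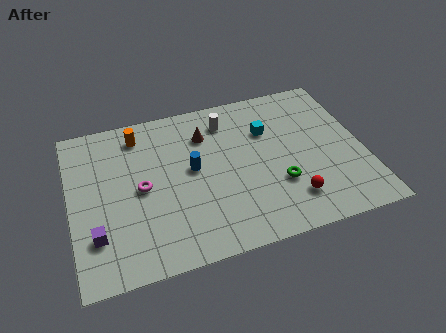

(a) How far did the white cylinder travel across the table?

3.1

The white cylinder was near (4.8, 8.8) before and (7.8, 7.9) after, so it travelled √(3.0² + 0.9²) ≈ 3.1 units.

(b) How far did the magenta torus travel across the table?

2.4

The magenta torus was near (1.5, 3.4) before and (3.4, 4.8) after, so it travelled √(1.9² + 1.4²) ≈ 2.4 units.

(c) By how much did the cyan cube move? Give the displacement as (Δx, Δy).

(-2.1, -0.9)

The cyan cube started near (11.8, 7.6) and ended near (9.7, 6.7).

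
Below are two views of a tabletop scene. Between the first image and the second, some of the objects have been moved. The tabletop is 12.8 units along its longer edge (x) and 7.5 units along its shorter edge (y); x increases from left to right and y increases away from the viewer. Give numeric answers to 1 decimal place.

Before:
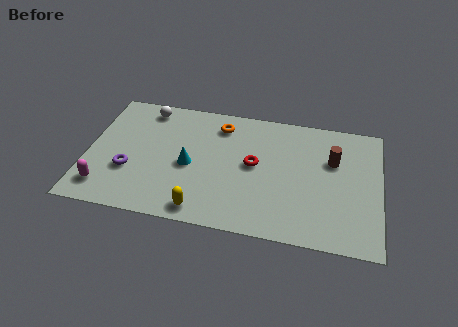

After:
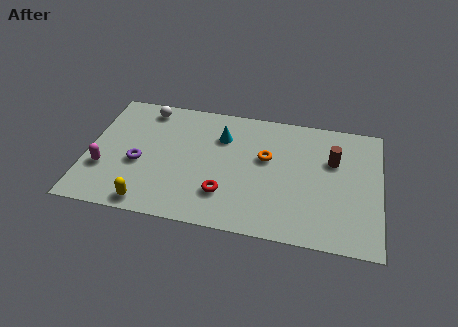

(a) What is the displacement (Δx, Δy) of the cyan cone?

(1.3, 2.0)

From the two frames, the cyan cone sits at roughly (4.5, 3.4) before and (5.8, 5.4) after.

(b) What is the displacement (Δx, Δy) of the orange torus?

(2.1, -1.6)

The orange torus was at about (5.7, 6.1) and moved to about (7.8, 4.5).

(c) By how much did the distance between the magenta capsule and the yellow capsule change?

-1.6

The distance was about 4.3 in the first image and 2.7 in the second, so they moved 1.6 units closer together.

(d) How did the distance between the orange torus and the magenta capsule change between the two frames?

+0.6

The distance was about 6.7 in the first image and 7.3 in the second, so they moved 0.6 units further apart.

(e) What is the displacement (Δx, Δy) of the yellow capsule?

(-2.3, -0.1)

The yellow capsule was at about (5.2, 0.9) and moved to about (2.9, 0.8).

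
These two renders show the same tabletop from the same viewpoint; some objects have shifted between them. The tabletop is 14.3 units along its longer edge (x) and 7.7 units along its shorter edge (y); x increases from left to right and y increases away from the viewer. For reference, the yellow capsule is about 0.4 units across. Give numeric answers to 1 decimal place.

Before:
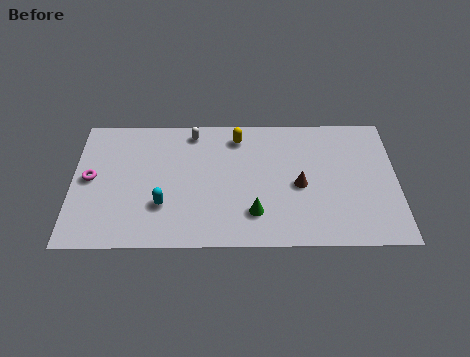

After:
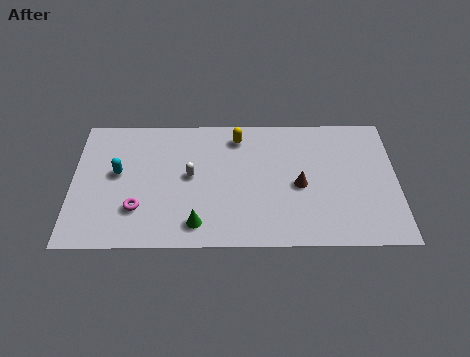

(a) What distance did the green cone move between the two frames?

2.6

The green cone was near (8.0, 1.9) before and (5.5, 1.3) after, so it travelled √(2.5² + 0.6²) ≈ 2.6 units.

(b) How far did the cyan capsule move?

2.8

From (4.0, 2.4) to (2.0, 4.3), the cyan capsule covered √(2.0² + 1.9²) ≈ 2.8 units.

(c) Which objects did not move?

the brown cone and the yellow capsule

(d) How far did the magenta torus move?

2.8

The magenta torus was near (0.8, 4.0) before and (2.9, 2.2) after, so it travelled √(2.1² + 1.8²) ≈ 2.8 units.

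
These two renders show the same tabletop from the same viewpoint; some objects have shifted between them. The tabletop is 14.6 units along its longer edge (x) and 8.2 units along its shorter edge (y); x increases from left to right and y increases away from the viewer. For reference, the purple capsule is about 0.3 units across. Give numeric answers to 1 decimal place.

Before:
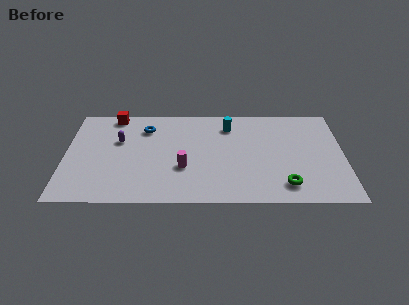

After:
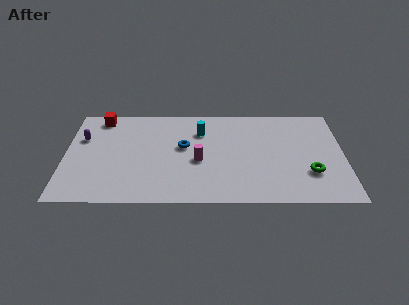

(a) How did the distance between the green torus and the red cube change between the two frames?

+1.2

The distance was about 10.8 in the first image and 12.0 in the second, so they moved 1.2 units further apart.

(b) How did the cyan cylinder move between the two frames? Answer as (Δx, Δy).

(-1.5, -0.5)

The cyan cylinder started near (8.6, 6.5) and ended near (7.1, 6.0).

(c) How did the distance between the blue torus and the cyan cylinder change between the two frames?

-2.8

The distance was about 4.4 in the first image and 1.6 in the second, so they moved 2.8 units closer together.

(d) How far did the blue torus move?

2.6

The blue torus was near (4.2, 6.3) before and (6.2, 4.7) after, so it travelled √(2.0² + 1.6²) ≈ 2.6 units.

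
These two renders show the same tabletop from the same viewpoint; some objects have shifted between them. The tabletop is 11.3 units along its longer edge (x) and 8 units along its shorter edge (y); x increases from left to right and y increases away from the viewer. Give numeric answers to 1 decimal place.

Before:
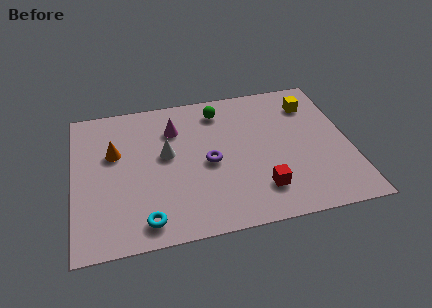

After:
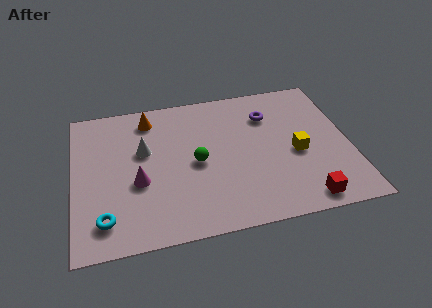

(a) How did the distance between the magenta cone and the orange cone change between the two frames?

+0.9

They were about 2.7 units apart before and 3.6 after — 0.9 units further apart.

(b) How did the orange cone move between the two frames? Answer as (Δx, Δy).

(1.5, 1.7)

The orange cone started near (1.7, 5.0) and ended near (3.2, 6.7).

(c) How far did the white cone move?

1.0

The white cone moved from about (3.8, 4.5) to (2.9, 4.9), a distance of √(0.9² + 0.4²) ≈ 1.0.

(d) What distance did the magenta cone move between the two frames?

3.1

The magenta cone moved from about (4.2, 5.9) to (2.6, 3.2), a distance of √(1.6² + 2.7²) ≈ 3.1.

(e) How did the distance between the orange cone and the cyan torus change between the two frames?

+1.5

Before: roughly 4.1 units apart; after: 5.6. That's 1.5 units further apart.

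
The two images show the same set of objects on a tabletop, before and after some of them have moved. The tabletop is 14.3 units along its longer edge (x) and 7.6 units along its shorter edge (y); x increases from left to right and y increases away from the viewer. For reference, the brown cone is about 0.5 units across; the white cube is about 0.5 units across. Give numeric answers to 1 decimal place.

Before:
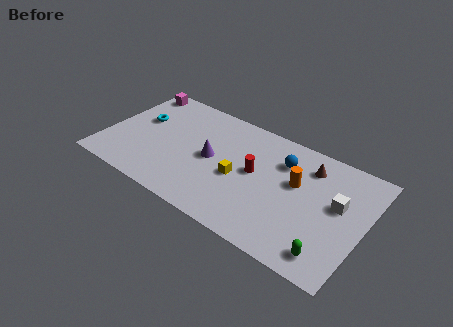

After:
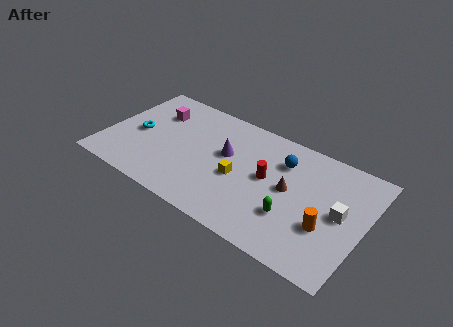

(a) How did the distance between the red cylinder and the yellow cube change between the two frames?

+0.6

They were about 1.1 units apart before and 1.7 after — 0.6 units further apart.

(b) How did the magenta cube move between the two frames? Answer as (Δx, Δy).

(1.4, -1.2)

The magenta cube was at about (1.0, 6.7) and moved to about (2.4, 5.5).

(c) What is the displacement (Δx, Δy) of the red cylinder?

(0.7, 0.0)

The red cylinder started near (8.3, 4.1) and ended near (9.0, 4.1).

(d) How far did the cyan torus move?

1.0

The cyan torus moved from about (1.7, 4.6) to (1.7, 3.6), a distance of √(0.0² + 1.0²) ≈ 1.0.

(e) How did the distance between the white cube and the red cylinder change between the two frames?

-0.5

They were about 4.5 units apart before and 4.0 after — 0.5 units closer together.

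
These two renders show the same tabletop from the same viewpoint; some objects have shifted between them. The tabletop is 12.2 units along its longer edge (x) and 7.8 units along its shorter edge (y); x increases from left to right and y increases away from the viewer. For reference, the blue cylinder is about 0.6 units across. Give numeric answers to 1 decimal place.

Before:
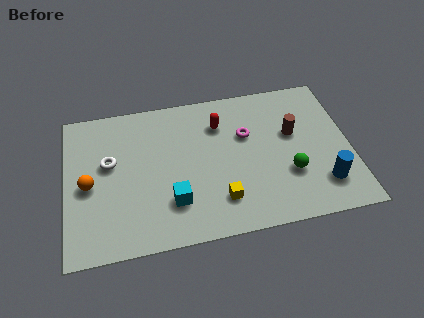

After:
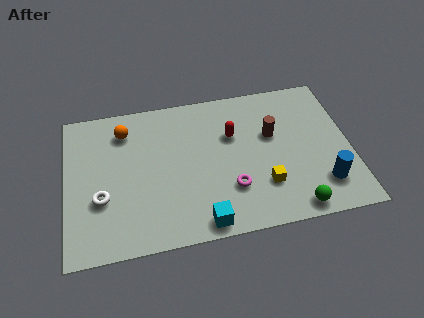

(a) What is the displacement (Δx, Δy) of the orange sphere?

(1.6, 2.6)

The orange sphere started near (1.0, 3.6) and ended near (2.6, 6.2).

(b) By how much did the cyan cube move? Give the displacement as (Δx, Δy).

(1.2, -1.3)

From the two frames, the cyan cube sits at roughly (4.5, 2.1) before and (5.7, 0.8) after.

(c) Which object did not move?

the blue cylinder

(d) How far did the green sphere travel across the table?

1.8

From (9.5, 2.6) to (9.6, 0.8), the green sphere covered √(0.1² + 1.8²) ≈ 1.8 units.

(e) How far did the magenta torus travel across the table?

2.8

The magenta torus was near (7.8, 5.0) before and (7.0, 2.3) after, so it travelled √(0.8² + 2.7²) ≈ 2.8 units.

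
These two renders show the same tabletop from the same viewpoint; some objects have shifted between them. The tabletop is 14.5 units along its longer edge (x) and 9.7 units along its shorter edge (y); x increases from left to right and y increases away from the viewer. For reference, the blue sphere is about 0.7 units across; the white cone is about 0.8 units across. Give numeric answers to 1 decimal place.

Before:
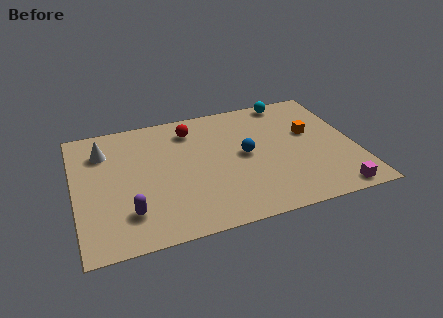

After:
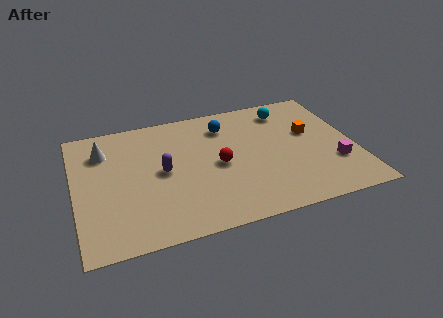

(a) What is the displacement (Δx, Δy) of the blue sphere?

(-0.8, 2.6)

The blue sphere was at about (8.8, 5.0) and moved to about (8.0, 7.6).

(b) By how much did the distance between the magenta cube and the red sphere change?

-3.6

Before: roughly 9.7 units apart; after: 6.1. That's 3.6 units closer together.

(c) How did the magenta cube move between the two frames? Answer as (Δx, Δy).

(0.3, 2.1)

The magenta cube was at about (13.0, 0.9) and moved to about (13.3, 3.0).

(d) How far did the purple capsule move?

3.2

The purple capsule was near (2.6, 2.3) before and (4.5, 4.9) after, so it travelled √(1.9² + 2.6²) ≈ 3.2 units.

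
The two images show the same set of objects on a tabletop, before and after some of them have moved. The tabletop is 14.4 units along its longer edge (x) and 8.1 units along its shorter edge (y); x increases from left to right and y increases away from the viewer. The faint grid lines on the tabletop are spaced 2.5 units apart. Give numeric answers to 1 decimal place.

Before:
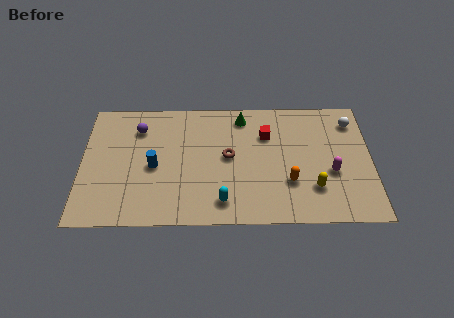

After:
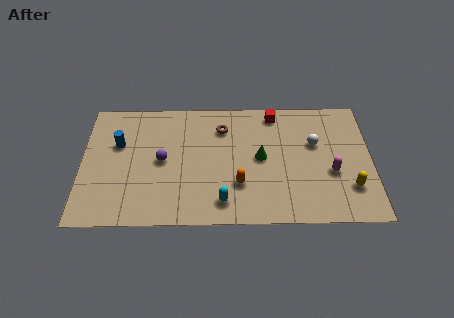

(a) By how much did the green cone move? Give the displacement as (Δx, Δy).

(0.9, -2.7)

From the two frames, the green cone sits at roughly (8.0, 6.9) before and (8.9, 4.2) after.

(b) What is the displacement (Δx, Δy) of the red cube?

(0.4, 1.4)

From the two frames, the red cube sits at roughly (9.2, 5.7) before and (9.6, 7.1) after.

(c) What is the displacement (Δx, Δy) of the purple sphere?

(1.2, -2.1)

The purple sphere started near (2.8, 6.2) and ended near (4.0, 4.1).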